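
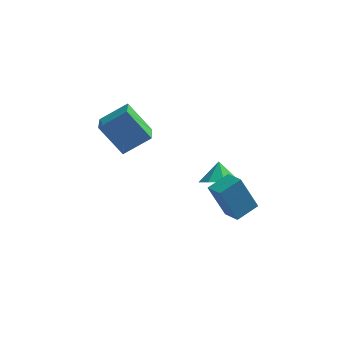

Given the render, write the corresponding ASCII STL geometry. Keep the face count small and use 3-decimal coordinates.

solid 
facet normal -0.551 0.776 -0.308
outer loop
vertex 2.348 -3.218 -0.576
vertex 3.326 -2.363 -0.172
vertex 3.235 -3.338 -2.465
endloop
endfacet
facet normal -0.718 -0.629 -0.297
outer loop
vertex 3.874 -4.237 -2.108
vertex 2.348 -3.218 -0.576
vertex 3.235 -3.338 -2.465
endloop
endfacet
facet normal -0.551 0.775 -0.308
outer loop
vertex 3.235 -3.338 -2.465
vertex 3.326 -2.363 -0.172
vertex 4.212 -2.483 -2.061
endloop
endfacet
facet normal 0.424 -0.057 -0.904
outer loop
vertex 4.212 -2.483 -2.061
vertex 3.874 -4.237 -2.108
vertex 3.235 -3.338 -2.465
endloop
endfacet
facet normal -0.424 0.058 0.904
outer loop
vertex 2.348 -3.218 -0.576
vertex 3.965 -3.262 0.185
vertex 3.326 -2.363 -0.172
endloop
endfacet
facet normal -0.718 -0.629 -0.297
outer loop
vertex 2.988 -4.117 -0.219
vertex 2.348 -3.218 -0.576
vertex 3.874 -4.237 -2.108
endloop
endfacet
facet normal -0.424 0.057 0.904
outer loop
vertex 2.988 -4.117 -0.219
vertex 3.965 -3.262 0.185
vertex 2.348 -3.218 -0.576
endloop
endfacet
facet normal 0.719 0.629 0.297
outer loop
vertex 3.326 -2.363 -0.172
vertex 3.965 -3.262 0.185
vertex 4.212 -2.483 -2.061
endloop
endfacet
facet normal 0.424 -0.057 -0.904
outer loop
vertex 4.852 -3.382 -1.704
vertex 3.874 -4.237 -2.108
vertex 4.212 -2.483 -2.061
endloop
endfacet
facet normal 0.718 0.629 0.297
outer loop
vertex 4.212 -2.483 -2.061
vertex 3.965 -3.262 0.185
vertex 4.852 -3.382 -1.704
endloop
endfacet
facet normal 0.551 -0.776 0.308
outer loop
vertex 4.852 -3.382 -1.704
vertex 2.988 -4.117 -0.219
vertex 3.874 -4.237 -2.108
endloop
endfacet
facet normal 0.551 -0.775 0.308
outer loop
vertex 3.965 -3.262 0.185
vertex 2.988 -4.117 -0.219
vertex 4.852 -3.382 -1.704
endloop
endfacet
facet normal -0.600 0.212 0.771
outer loop
vertex -2.114 2.025 0.987
vertex -2.217 3.581 0.479
vertex -3.565 1.598 -0.025
endloop
endfacet
facet normal 0.063 -0.949 0.309
outer loop
vertex -2.263 1.139 -1.699
vertex -2.114 2.025 0.987
vertex -3.565 1.598 -0.025
endloop
endfacet
facet normal -0.600 0.212 0.771
outer loop
vertex -3.565 1.598 -0.025
vertex -2.217 3.581 0.479
vertex -3.669 3.154 -0.533
endloop
endfacet
facet normal -0.797 -0.235 -0.556
outer loop
vertex -3.669 3.154 -0.533
vertex -2.263 1.139 -1.699
vertex -3.565 1.598 -0.025
endloop
endfacet
facet normal 0.797 0.234 0.556
outer loop
vertex -2.114 2.025 0.987
vertex -0.915 3.122 -1.195
vertex -2.217 3.581 0.479
endloop
endfacet
facet normal 0.063 -0.949 0.309
outer loop
vertex -0.811 1.566 -0.687
vertex -2.114 2.025 0.987
vertex -2.263 1.139 -1.699
endloop
endfacet
facet normal 0.797 0.235 0.556
outer loop
vertex -0.811 1.566 -0.687
vertex -0.915 3.122 -1.195
vertex -2.114 2.025 0.987
endloop
endfacet
facet normal -0.063 0.949 -0.309
outer loop
vertex -2.217 3.581 0.479
vertex -0.915 3.122 -1.195
vertex -3.669 3.154 -0.533
endloop
endfacet
facet normal -0.797 -0.234 -0.556
outer loop
vertex -2.366 2.695 -2.207
vertex -2.263 1.139 -1.699
vertex -3.669 3.154 -0.533
endloop
endfacet
facet normal -0.063 0.949 -0.309
outer loop
vertex -3.669 3.154 -0.533
vertex -0.915 3.122 -1.195
vertex -2.366 2.695 -2.207
endloop
endfacet
facet normal 0.600 -0.212 -0.771
outer loop
vertex -2.366 2.695 -2.207
vertex -0.811 1.566 -0.687
vertex -2.263 1.139 -1.699
endloop
endfacet
facet normal 0.600 -0.212 -0.771
outer loop
vertex -0.915 3.122 -1.195
vertex -0.811 1.566 -0.687
vertex -2.366 2.695 -2.207
endloop
endfacet
facet normal 0.061 -0.623 -0.780
outer loop
vertex 3.711 0.075 -2.72
vertex 2.769 0.465 -3.105
vertex 3.82 0.725 -3.231
endloop
endfacet
facet normal 0.737 0.337 0.586
outer loop
vertex 3.711 0.075 -2.72
vertex 3.82 0.725 -3.231
vertex 2.691 1.255 -2.115
endloop
endfacet
facet normal 0.061 -0.623 -0.780
outer loop
vertex 3.82 0.725 -3.231
vertex 2.769 0.465 -3.105
vertex 3.312 1.223 -3.668
endloop
endfacet
facet normal 0.582 0.784 0.217
outer loop
vertex 3.82 0.725 -3.231
vertex 3.312 1.223 -3.668
vertex 2.691 1.255 -2.115
endloop
endfacet
facet normal 0.062 -0.623 -0.779
outer loop
vertex 3.312 1.223 -3.668
vertex 2.769 0.465 -3.105
vertex 2.487 1.276 -3.776
endloop
endfacet
facet normal 0.063 0.998 0.005
outer loop
vertex 3.312 1.223 -3.668
vertex 2.487 1.276 -3.776
vertex 2.691 1.255 -2.115
endloop
endfacet
facet normal 0.061 -0.624 -0.779
outer loop
vertex 2.487 1.276 -3.776
vertex 2.769 0.465 -3.105
vertex 1.826 0.854 -3.49
endloop
endfacet
facet normal -0.514 0.855 0.074
outer loop
vertex 2.487 1.276 -3.776
vertex 1.826 0.854 -3.49
vertex 2.691 1.255 -2.115
endloop
endfacet
facet normal 0.061 -0.623 -0.780
outer loop
vertex 1.826 0.854 -3.49
vertex 2.769 0.465 -3.105
vertex 1.718 0.204 -2.979
endloop
endfacet
facet normal -0.813 0.437 0.384
outer loop
vertex 1.826 0.854 -3.49
vertex 1.718 0.204 -2.979
vertex 2.691 1.255 -2.115
endloop
endfacet
facet normal 0.061 -0.623 -0.780
outer loop
vertex 1.718 0.204 -2.979
vertex 2.769 0.465 -3.105
vertex 2.225 -0.294 -2.542
endloop
endfacet
facet normal -0.658 -0.010 0.753
outer loop
vertex 1.718 0.204 -2.979
vertex 2.225 -0.294 -2.542
vertex 2.691 1.255 -2.115
endloop
endfacet
facet normal 0.061 -0.623 -0.780
outer loop
vertex 2.225 -0.294 -2.542
vertex 2.769 0.465 -3.105
vertex 3.051 -0.347 -2.435
endloop
endfacet
facet normal -0.139 -0.224 0.965
outer loop
vertex 2.225 -0.294 -2.542
vertex 3.051 -0.347 -2.435
vertex 2.691 1.255 -2.115
endloop
endfacet
facet normal 0.061 -0.623 -0.780
outer loop
vertex 3.051 -0.347 -2.435
vertex 2.769 0.465 -3.105
vertex 3.711 0.075 -2.72
endloop
endfacet
facet normal 0.438 -0.080 0.895
outer loop
vertex 3.051 -0.347 -2.435
vertex 3.711 0.075 -2.72
vertex 2.691 1.255 -2.115
endloop
endfacet

endsolid


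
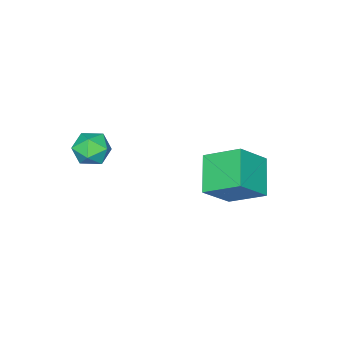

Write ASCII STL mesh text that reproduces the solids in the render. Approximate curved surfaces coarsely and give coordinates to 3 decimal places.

solid 
facet normal -0.658 -0.544 0.520
outer loop
vertex 0.911 0.744 1.384
vertex 0.426 2.167 2.259
vertex -0.278 1.06 0.211
endloop
endfacet
facet normal 0.279 -0.818 -0.503
outer loop
vertex 0.874 2.013 -0.699
vertex 0.911 0.744 1.384
vertex -0.278 1.06 0.211
endloop
endfacet
facet normal -0.658 -0.544 0.520
outer loop
vertex -0.278 1.06 0.211
vertex 0.426 2.167 2.259
vertex -0.763 2.484 1.086
endloop
endfacet
facet normal -0.699 0.186 -0.690
outer loop
vertex -0.763 2.484 1.086
vertex 0.874 2.013 -0.699
vertex -0.278 1.06 0.211
endloop
endfacet
facet normal 0.699 -0.186 0.690
outer loop
vertex 0.911 0.744 1.384
vertex 1.578 3.12 1.349
vertex 0.426 2.167 2.259
endloop
endfacet
facet normal 0.278 -0.818 -0.503
outer loop
vertex 2.063 1.696 0.474
vertex 0.911 0.744 1.384
vertex 0.874 2.013 -0.699
endloop
endfacet
facet normal 0.699 -0.186 0.690
outer loop
vertex 2.063 1.696 0.474
vertex 1.578 3.12 1.349
vertex 0.911 0.744 1.384
endloop
endfacet
facet normal -0.279 0.818 0.504
outer loop
vertex 0.426 2.167 2.259
vertex 1.578 3.12 1.349
vertex -0.763 2.484 1.086
endloop
endfacet
facet normal -0.699 0.186 -0.690
outer loop
vertex 0.389 3.436 0.176
vertex 0.874 2.013 -0.699
vertex -0.763 2.484 1.086
endloop
endfacet
facet normal -0.279 0.818 0.503
outer loop
vertex -0.763 2.484 1.086
vertex 1.578 3.12 1.349
vertex 0.389 3.436 0.176
endloop
endfacet
facet normal 0.658 0.544 -0.520
outer loop
vertex 0.389 3.436 0.176
vertex 2.063 1.696 0.474
vertex 0.874 2.013 -0.699
endloop
endfacet
facet normal 0.658 0.544 -0.521
outer loop
vertex 1.578 3.12 1.349
vertex 2.063 1.696 0.474
vertex 0.389 3.436 0.176
endloop
endfacet
facet normal -0.992 0.037 0.119
outer loop
vertex 3.299 -1.727 1.916
vertex 3.28 -2.562 2.017
vertex 3.379 -2.06 2.684
endloop
endfacet
facet normal -0.685 0.639 0.349
outer loop
vertex 3.299 -1.727 1.916
vertex 3.379 -2.06 2.684
vertex 3.865 -1.413 2.453
endloop
endfacet
facet normal -0.325 0.925 -0.198
outer loop
vertex 3.299 -1.727 1.916
vertex 3.865 -1.413 2.453
vertex 4.066 -1.516 1.643
endloop
endfacet
facet normal -0.409 0.499 -0.764
outer loop
vertex 3.299 -1.727 1.916
vertex 4.066 -1.516 1.643
vertex 3.705 -2.226 1.373
endloop
endfacet
facet normal -0.821 -0.050 -0.568
outer loop
vertex 3.299 -1.727 1.916
vertex 3.705 -2.226 1.373
vertex 3.28 -2.562 2.017
endloop
endfacet
facet normal -0.217 0.468 0.857
outer loop
vertex 3.865 -1.413 2.453
vertex 3.379 -2.06 2.684
vertex 4.195 -2.054 2.887
endloop
endfacet
facet normal -0.712 -0.506 0.487
outer loop
vertex 3.379 -2.06 2.684
vertex 3.28 -2.562 2.017
vertex 3.834 -2.764 2.617
endloop
endfacet
facet normal -0.436 -0.648 -0.625
outer loop
vertex 3.28 -2.562 2.017
vertex 3.705 -2.226 1.373
vertex 4.035 -2.867 1.807
endloop
endfacet
facet normal 0.233 0.240 -0.942
outer loop
vertex 3.705 -2.226 1.373
vertex 4.066 -1.516 1.643
vertex 4.521 -2.22 1.576
endloop
endfacet
facet normal 0.368 0.929 -0.027
outer loop
vertex 4.066 -1.516 1.643
vertex 3.865 -1.413 2.453
vertex 4.62 -1.718 2.243
endloop
endfacet
facet normal 0.409 -0.499 0.764
outer loop
vertex 4.601 -2.553 2.344
vertex 4.195 -2.054 2.887
vertex 3.834 -2.764 2.617
endloop
endfacet
facet normal 0.325 -0.925 0.198
outer loop
vertex 4.601 -2.553 2.344
vertex 3.834 -2.764 2.617
vertex 4.035 -2.867 1.807
endloop
endfacet
facet normal 0.685 -0.639 -0.349
outer loop
vertex 4.601 -2.553 2.344
vertex 4.035 -2.867 1.807
vertex 4.521 -2.22 1.576
endloop
endfacet
facet normal 0.992 -0.037 -0.119
outer loop
vertex 4.601 -2.553 2.344
vertex 4.521 -2.22 1.576
vertex 4.62 -1.718 2.243
endloop
endfacet
facet normal 0.821 0.050 0.568
outer loop
vertex 4.601 -2.553 2.344
vertex 4.62 -1.718 2.243
vertex 4.195 -2.054 2.887
endloop
endfacet
facet normal -0.233 -0.240 0.942
outer loop
vertex 3.834 -2.764 2.617
vertex 4.195 -2.054 2.887
vertex 3.379 -2.06 2.684
endloop
endfacet
facet normal -0.368 -0.929 0.027
outer loop
vertex 4.035 -2.867 1.807
vertex 3.834 -2.764 2.617
vertex 3.28 -2.562 2.017
endloop
endfacet
facet normal 0.217 -0.468 -0.857
outer loop
vertex 4.521 -2.22 1.576
vertex 4.035 -2.867 1.807
vertex 3.705 -2.226 1.373
endloop
endfacet
facet normal 0.712 0.506 -0.487
outer loop
vertex 4.62 -1.718 2.243
vertex 4.521 -2.22 1.576
vertex 4.066 -1.516 1.643
endloop
endfacet
facet normal 0.436 0.648 0.625
outer loop
vertex 4.195 -2.054 2.887
vertex 4.62 -1.718 2.243
vertex 3.865 -1.413 2.453
endloop
endfacet

endsolid


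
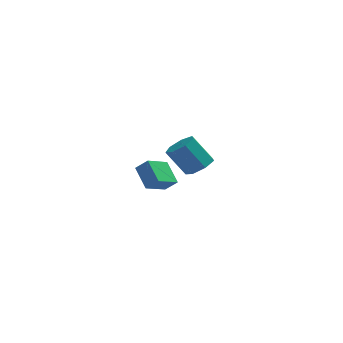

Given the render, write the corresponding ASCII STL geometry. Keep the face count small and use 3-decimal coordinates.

solid 
facet normal 0.576 -0.053 -0.816
outer loop
vertex 0.266 3.602 -0.125
vertex -0.424 3.735 -0.621
vertex 0.111 4.315 -0.281
endloop
endfacet
facet normal 0.790 0.290 0.540
outer loop
vertex 0.266 3.602 -0.125
vertex 0.111 4.315 -0.281
vertex -0.726 3.693 1.277
endloop
endfacet
facet normal 0.790 0.289 0.540
outer loop
vertex -0.726 3.693 1.277
vertex 0.111 4.315 -0.281
vertex -0.881 4.406 1.122
endloop
endfacet
facet normal -0.576 0.052 0.816
outer loop
vertex -0.726 3.693 1.277
vertex -0.881 4.406 1.122
vertex -1.416 3.825 0.781
endloop
endfacet
facet normal 0.576 -0.053 -0.816
outer loop
vertex 0.111 4.315 -0.281
vertex -0.424 3.735 -0.621
vertex -0.447 4.591 -0.693
endloop
endfacet
facet normal 0.331 0.928 0.174
outer loop
vertex 0.111 4.315 -0.281
vertex -0.447 4.591 -0.693
vertex -0.881 4.406 1.122
endloop
endfacet
facet normal 0.331 0.927 0.174
outer loop
vertex -0.881 4.406 1.122
vertex -0.447 4.591 -0.693
vertex -1.438 4.682 0.71
endloop
endfacet
facet normal -0.577 0.053 0.815
outer loop
vertex -0.881 4.406 1.122
vertex -1.438 4.682 0.71
vertex -1.416 3.825 0.781
endloop
endfacet
facet normal 0.577 -0.053 -0.815
outer loop
vertex -0.447 4.591 -0.693
vertex -0.424 3.735 -0.621
vertex -0.987 4.222 -1.051
endloop
endfacet
facet normal -0.378 0.867 -0.323
outer loop
vertex -0.447 4.591 -0.693
vertex -0.987 4.222 -1.051
vertex -1.438 4.682 0.71
endloop
endfacet
facet normal -0.378 0.868 -0.323
outer loop
vertex -1.438 4.682 0.71
vertex -0.987 4.222 -1.051
vertex -1.979 4.313 0.352
endloop
endfacet
facet normal -0.576 0.053 0.816
outer loop
vertex -1.438 4.682 0.71
vertex -1.979 4.313 0.352
vertex -1.416 3.825 0.781
endloop
endfacet
facet normal 0.577 -0.053 -0.815
outer loop
vertex -0.987 4.222 -1.051
vertex -0.424 3.735 -0.621
vertex -1.104 3.486 -1.086
endloop
endfacet
facet normal -0.802 0.155 -0.577
outer loop
vertex -0.987 4.222 -1.051
vertex -1.104 3.486 -1.086
vertex -1.979 4.313 0.352
endloop
endfacet
facet normal -0.802 0.155 -0.577
outer loop
vertex -1.979 4.313 0.352
vertex -1.104 3.486 -1.086
vertex -2.096 3.577 0.317
endloop
endfacet
facet normal -0.576 0.053 0.816
outer loop
vertex -1.979 4.313 0.352
vertex -2.096 3.577 0.317
vertex -1.416 3.825 0.781
endloop
endfacet
facet normal 0.577 -0.053 -0.815
outer loop
vertex -1.104 3.486 -1.086
vertex -0.424 3.735 -0.621
vertex -0.709 2.937 -0.771
endloop
endfacet
facet normal -0.622 -0.675 -0.396
outer loop
vertex -1.104 3.486 -1.086
vertex -0.709 2.937 -0.771
vertex -2.096 3.577 0.317
endloop
endfacet
facet normal -0.622 -0.676 -0.396
outer loop
vertex -2.096 3.577 0.317
vertex -0.709 2.937 -0.771
vertex -1.7 3.028 0.632
endloop
endfacet
facet normal -0.576 0.053 0.816
outer loop
vertex -2.096 3.577 0.317
vertex -1.7 3.028 0.632
vertex -1.416 3.825 0.781
endloop
endfacet
facet normal 0.577 -0.053 -0.815
outer loop
vertex -0.709 2.937 -0.771
vertex -0.424 3.735 -0.621
vertex -0.099 2.988 -0.343
endloop
endfacet
facet normal 0.025 -0.996 0.083
outer loop
vertex -0.709 2.937 -0.771
vertex -0.099 2.988 -0.343
vertex -1.7 3.028 0.632
endloop
endfacet
facet normal 0.025 -0.996 0.083
outer loop
vertex -1.7 3.028 0.632
vertex -0.099 2.988 -0.343
vertex -1.091 3.079 1.059
endloop
endfacet
facet normal -0.576 0.053 0.816
outer loop
vertex -1.7 3.028 0.632
vertex -1.091 3.079 1.059
vertex -1.416 3.825 0.781
endloop
endfacet
facet normal 0.576 -0.053 -0.816
outer loop
vertex -0.099 2.988 -0.343
vertex -0.424 3.735 -0.621
vertex 0.266 3.602 -0.125
endloop
endfacet
facet normal 0.655 -0.567 0.500
outer loop
vertex -0.099 2.988 -0.343
vertex 0.266 3.602 -0.125
vertex -1.091 3.079 1.059
endloop
endfacet
facet normal 0.655 -0.567 0.500
outer loop
vertex -1.091 3.079 1.059
vertex 0.266 3.602 -0.125
vertex -0.726 3.693 1.277
endloop
endfacet
facet normal -0.576 0.053 0.816
outer loop
vertex -1.091 3.079 1.059
vertex -0.726 3.693 1.277
vertex -1.416 3.825 0.781
endloop
endfacet
facet normal -0.429 0.658 0.619
outer loop
vertex -2.247 -2.311 2.558
vertex -1.483 -1.308 2.022
vertex -2.837 -2.164 1.993
endloop
endfacet
facet normal -0.557 -0.732 0.392
outer loop
vertex -2.257 -3.052 1.158
vertex -2.247 -2.311 2.558
vertex -2.837 -2.164 1.993
endloop
endfacet
facet normal -0.429 0.658 0.619
outer loop
vertex -2.837 -2.164 1.993
vertex -1.483 -1.308 2.022
vertex -2.073 -1.161 1.457
endloop
endfacet
facet normal -0.710 0.177 -0.681
outer loop
vertex -2.073 -1.161 1.457
vertex -2.257 -3.052 1.158
vertex -2.837 -2.164 1.993
endloop
endfacet
facet normal 0.710 -0.177 0.681
outer loop
vertex -2.247 -2.311 2.558
vertex -0.903 -2.196 1.187
vertex -1.483 -1.308 2.022
endloop
endfacet
facet normal -0.557 -0.732 0.392
outer loop
vertex -1.667 -3.199 1.723
vertex -2.247 -2.311 2.558
vertex -2.257 -3.052 1.158
endloop
endfacet
facet normal 0.710 -0.177 0.681
outer loop
vertex -1.667 -3.199 1.723
vertex -0.903 -2.196 1.187
vertex -2.247 -2.311 2.558
endloop
endfacet
facet normal 0.557 0.732 -0.392
outer loop
vertex -1.483 -1.308 2.022
vertex -0.903 -2.196 1.187
vertex -2.073 -1.161 1.457
endloop
endfacet
facet normal -0.710 0.177 -0.681
outer loop
vertex -1.493 -2.049 0.622
vertex -2.257 -3.052 1.158
vertex -2.073 -1.161 1.457
endloop
endfacet
facet normal 0.557 0.732 -0.392
outer loop
vertex -2.073 -1.161 1.457
vertex -0.903 -2.196 1.187
vertex -1.493 -2.049 0.622
endloop
endfacet
facet normal 0.429 -0.658 -0.619
outer loop
vertex -1.493 -2.049 0.622
vertex -1.667 -3.199 1.723
vertex -2.257 -3.052 1.158
endloop
endfacet
facet normal 0.429 -0.658 -0.619
outer loop
vertex -0.903 -2.196 1.187
vertex -1.667 -3.199 1.723
vertex -1.493 -2.049 0.622
endloop
endfacet

endsolid


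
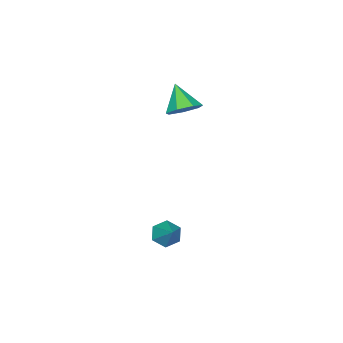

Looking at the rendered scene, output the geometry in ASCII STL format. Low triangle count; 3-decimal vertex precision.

solid 
facet normal -0.469 -0.593 -0.655
outer loop
vertex 3.155 3.468 -3.789
vertex 2.723 3.181 -3.22
vertex 2.484 3.801 -3.61
endloop
endfacet
facet normal 0.310 0.852 -0.421
outer loop
vertex 3.155 3.468 -3.789
vertex 2.484 3.801 -3.61
vertex 3.497 4.159 -2.14
endloop
endfacet
facet normal -0.468 -0.593 -0.655
outer loop
vertex 2.484 3.801 -3.61
vertex 2.723 3.181 -3.22
vertex 2.052 3.513 -3.041
endloop
endfacet
facet normal -0.457 0.884 0.100
outer loop
vertex 2.484 3.801 -3.61
vertex 2.052 3.513 -3.041
vertex 3.497 4.159 -2.14
endloop
endfacet
facet normal -0.468 -0.593 -0.655
outer loop
vertex 2.052 3.513 -3.041
vertex 2.723 3.181 -3.22
vertex 2.291 2.894 -2.651
endloop
endfacet
facet normal -0.591 0.254 0.766
outer loop
vertex 2.052 3.513 -3.041
vertex 2.291 2.894 -2.651
vertex 3.497 4.159 -2.14
endloop
endfacet
facet normal -0.470 -0.592 -0.655
outer loop
vertex 2.291 2.894 -2.651
vertex 2.723 3.181 -3.22
vertex 2.962 2.561 -2.831
endloop
endfacet
facet normal 0.042 -0.408 0.912
outer loop
vertex 2.291 2.894 -2.651
vertex 2.962 2.561 -2.831
vertex 3.497 4.159 -2.14
endloop
endfacet
facet normal -0.469 -0.592 -0.656
outer loop
vertex 2.962 2.561 -2.831
vertex 2.723 3.181 -3.22
vertex 3.394 2.849 -3.4
endloop
endfacet
facet normal 0.808 -0.440 0.391
outer loop
vertex 2.962 2.561 -2.831
vertex 3.394 2.849 -3.4
vertex 3.497 4.159 -2.14
endloop
endfacet
facet normal -0.469 -0.593 -0.655
outer loop
vertex 3.394 2.849 -3.4
vertex 2.723 3.181 -3.22
vertex 3.155 3.468 -3.789
endloop
endfacet
facet normal 0.942 0.191 -0.275
outer loop
vertex 3.394 2.849 -3.4
vertex 3.155 3.468 -3.789
vertex 3.497 4.159 -2.14
endloop
endfacet
facet normal 0.346 0.601 -0.720
outer loop
vertex 0.055 1.142 2.968
vertex -0.75 1.627 2.986
vertex 0.034 1.773 3.485
endloop
endfacet
facet normal 0.671 -0.456 0.584
outer loop
vertex 0.055 1.142 2.968
vertex 0.034 1.773 3.485
vertex -1.31 0.653 4.154
endloop
endfacet
facet normal 0.346 0.602 -0.720
outer loop
vertex 0.034 1.773 3.485
vertex -0.75 1.627 2.986
vertex -0.578 2.294 3.626
endloop
endfacet
facet normal 0.340 0.147 0.929
outer loop
vertex 0.034 1.773 3.485
vertex -0.578 2.294 3.626
vertex -1.31 0.653 4.154
endloop
endfacet
facet normal 0.347 0.601 -0.720
outer loop
vertex -0.578 2.294 3.626
vertex -0.75 1.627 2.986
vertex -1.319 2.313 3.285
endloop
endfacet
facet normal -0.368 0.430 0.824
outer loop
vertex -0.578 2.294 3.626
vertex -1.319 2.313 3.285
vertex -1.31 0.653 4.154
endloop
endfacet
facet normal 0.346 0.601 -0.721
outer loop
vertex -1.319 2.313 3.285
vertex -0.75 1.627 2.986
vertex -1.631 1.815 2.72
endloop
endfacet
facet normal -0.919 0.178 0.350
outer loop
vertex -1.319 2.313 3.285
vertex -1.631 1.815 2.72
vertex -1.31 0.653 4.154
endloop
endfacet
facet normal 0.346 0.601 -0.721
outer loop
vertex -1.631 1.815 2.72
vertex -0.75 1.627 2.986
vertex -1.28 1.175 2.355
endloop
endfacet
facet normal -0.899 -0.416 -0.136
outer loop
vertex -1.631 1.815 2.72
vertex -1.28 1.175 2.355
vertex -1.31 0.653 4.154
endloop
endfacet
facet normal 0.346 0.601 -0.721
outer loop
vertex -1.28 1.175 2.355
vertex -0.75 1.627 2.986
vertex -0.529 0.876 2.466
endloop
endfacet
facet normal -0.322 -0.908 -0.269
outer loop
vertex -1.28 1.175 2.355
vertex -0.529 0.876 2.466
vertex -1.31 0.653 4.154
endloop
endfacet
facet normal 0.346 0.601 -0.721
outer loop
vertex -0.529 0.876 2.466
vertex -0.75 1.627 2.986
vertex 0.055 1.142 2.968
endloop
endfacet
facet normal 0.377 -0.925 0.052
outer loop
vertex -0.529 0.876 2.466
vertex 0.055 1.142 2.968
vertex -1.31 0.653 4.154
endloop
endfacet

endsolid


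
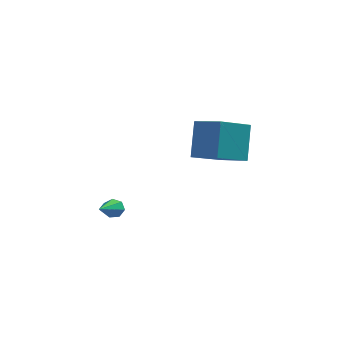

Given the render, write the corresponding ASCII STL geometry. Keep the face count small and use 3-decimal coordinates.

solid 
facet normal 0.076 0.931 -0.357
outer loop
vertex -1.798 -1.717 -0.614
vertex -2.144 -1.84 -1.009
vertex -2.251 -1.643 -0.518
endloop
endfacet
facet normal 0.217 0.065 0.974
outer loop
vertex -1.798 -1.717 -0.614
vertex -2.251 -1.643 -0.518
vertex -2.276 -3.46 -0.391
endloop
endfacet
facet normal 0.075 0.931 -0.357
outer loop
vertex -2.251 -1.643 -0.518
vertex -2.144 -1.84 -1.009
vertex -2.623 -1.718 -0.792
endloop
endfacet
facet normal -0.600 0.064 0.797
outer loop
vertex -2.251 -1.643 -0.518
vertex -2.623 -1.718 -0.792
vertex -2.276 -3.46 -0.391
endloop
endfacet
facet normal 0.076 0.932 -0.355
outer loop
vertex -2.623 -1.718 -0.792
vertex -2.144 -1.84 -1.009
vertex -2.635 -1.884 -1.23
endloop
endfacet
facet normal -0.980 -0.174 0.093
outer loop
vertex -2.623 -1.718 -0.792
vertex -2.635 -1.884 -1.23
vertex -2.276 -3.46 -0.391
endloop
endfacet
facet normal 0.076 0.932 -0.355
outer loop
vertex -2.635 -1.884 -1.23
vertex -2.144 -1.84 -1.009
vertex -2.278 -2.017 -1.502
endloop
endfacet
facet normal -0.639 -0.470 -0.609
outer loop
vertex -2.635 -1.884 -1.23
vertex -2.278 -2.017 -1.502
vertex -2.276 -3.46 -0.391
endloop
endfacet
facet normal 0.075 0.932 -0.355
outer loop
vertex -2.278 -2.017 -1.502
vertex -2.144 -1.84 -1.009
vertex -1.819 -2.016 -1.403
endloop
endfacet
facet normal 0.170 -0.601 -0.781
outer loop
vertex -2.278 -2.017 -1.502
vertex -1.819 -2.016 -1.403
vertex -2.276 -3.46 -0.391
endloop
endfacet
facet normal 0.075 0.932 -0.354
outer loop
vertex -1.819 -2.016 -1.403
vertex -2.144 -1.84 -1.009
vertex -1.606 -1.883 -1.008
endloop
endfacet
facet normal 0.834 -0.468 -0.292
outer loop
vertex -1.819 -2.016 -1.403
vertex -1.606 -1.883 -1.008
vertex -2.276 -3.46 -0.391
endloop
endfacet
facet normal 0.075 0.932 -0.356
outer loop
vertex -1.606 -1.883 -1.008
vertex -2.144 -1.84 -1.009
vertex -1.798 -1.717 -0.614
endloop
endfacet
facet normal 0.855 -0.172 0.489
outer loop
vertex -1.606 -1.883 -1.008
vertex -1.798 -1.717 -0.614
vertex -2.276 -3.46 -0.391
endloop
endfacet
facet normal -0.867 0.440 -0.235
outer loop
vertex 0.359 2.423 3.038
vertex 1.354 4.016 2.354
vertex 0.436 1.55 1.119
endloop
endfacet
facet normal -0.497 -0.797 0.343
outer loop
vertex 1.866 0.824 1.506
vertex 0.359 2.423 3.038
vertex 0.436 1.55 1.119
endloop
endfacet
facet normal -0.867 0.440 -0.235
outer loop
vertex 0.436 1.55 1.119
vertex 1.354 4.016 2.354
vertex 1.431 3.144 0.434
endloop
endfacet
facet normal 0.036 -0.414 -0.910
outer loop
vertex 1.431 3.144 0.434
vertex 1.866 0.824 1.506
vertex 0.436 1.55 1.119
endloop
endfacet
facet normal -0.036 0.413 0.910
outer loop
vertex 0.359 2.423 3.038
vertex 2.784 3.29 2.741
vertex 1.354 4.016 2.354
endloop
endfacet
facet normal -0.498 -0.797 0.342
outer loop
vertex 1.789 1.696 3.426
vertex 0.359 2.423 3.038
vertex 1.866 0.824 1.506
endloop
endfacet
facet normal -0.036 0.414 0.910
outer loop
vertex 1.789 1.696 3.426
vertex 2.784 3.29 2.741
vertex 0.359 2.423 3.038
endloop
endfacet
facet normal 0.497 0.797 -0.342
outer loop
vertex 1.354 4.016 2.354
vertex 2.784 3.29 2.741
vertex 1.431 3.144 0.434
endloop
endfacet
facet normal 0.037 -0.414 -0.910
outer loop
vertex 2.861 2.417 0.822
vertex 1.866 0.824 1.506
vertex 1.431 3.144 0.434
endloop
endfacet
facet normal 0.498 0.797 -0.342
outer loop
vertex 1.431 3.144 0.434
vertex 2.784 3.29 2.741
vertex 2.861 2.417 0.822
endloop
endfacet
facet normal 0.867 -0.440 0.235
outer loop
vertex 2.861 2.417 0.822
vertex 1.789 1.696 3.426
vertex 1.866 0.824 1.506
endloop
endfacet
facet normal 0.867 -0.440 0.235
outer loop
vertex 2.784 3.29 2.741
vertex 1.789 1.696 3.426
vertex 2.861 2.417 0.822
endloop
endfacet

endsolid


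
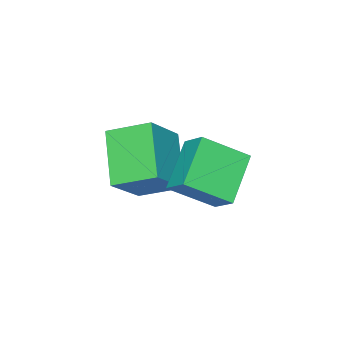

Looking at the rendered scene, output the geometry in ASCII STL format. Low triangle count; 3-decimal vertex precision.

solid 
facet normal -0.756 -0.238 0.610
outer loop
vertex -1.965 1.028 1.548
vertex -1.734 1.842 2.152
vertex -3.005 1.999 0.637
endloop
endfacet
facet normal -0.223 -0.783 -0.581
outer loop
vertex -1.606 2.438 -0.492
vertex -1.965 1.028 1.548
vertex -3.005 1.999 0.637
endloop
endfacet
facet normal -0.756 -0.237 0.610
outer loop
vertex -3.005 1.999 0.637
vertex -1.734 1.842 2.152
vertex -2.774 2.813 1.24
endloop
endfacet
facet normal -0.616 0.574 -0.540
outer loop
vertex -2.774 2.813 1.24
vertex -1.606 2.438 -0.492
vertex -3.005 1.999 0.637
endloop
endfacet
facet normal 0.616 -0.575 0.539
outer loop
vertex -1.965 1.028 1.548
vertex -0.335 2.281 1.023
vertex -1.734 1.842 2.152
endloop
endfacet
facet normal -0.222 -0.783 -0.581
outer loop
vertex -0.566 1.467 0.42
vertex -1.965 1.028 1.548
vertex -1.606 2.438 -0.492
endloop
endfacet
facet normal 0.615 -0.574 0.540
outer loop
vertex -0.566 1.467 0.42
vertex -0.335 2.281 1.023
vertex -1.965 1.028 1.548
endloop
endfacet
facet normal 0.223 0.783 0.580
outer loop
vertex -1.734 1.842 2.152
vertex -0.335 2.281 1.023
vertex -2.774 2.813 1.24
endloop
endfacet
facet normal -0.615 0.575 -0.539
outer loop
vertex -1.375 3.252 0.112
vertex -1.606 2.438 -0.492
vertex -2.774 2.813 1.24
endloop
endfacet
facet normal 0.222 0.783 0.581
outer loop
vertex -2.774 2.813 1.24
vertex -0.335 2.281 1.023
vertex -1.375 3.252 0.112
endloop
endfacet
facet normal 0.756 0.238 -0.609
outer loop
vertex -1.375 3.252 0.112
vertex -0.566 1.467 0.42
vertex -1.606 2.438 -0.492
endloop
endfacet
facet normal 0.756 0.237 -0.610
outer loop
vertex -0.335 2.281 1.023
vertex -0.566 1.467 0.42
vertex -1.375 3.252 0.112
endloop
endfacet
facet normal -0.520 -0.538 0.664
outer loop
vertex -1.394 -1.525 1.303
vertex -1.987 -0.247 1.874
vertex -2.785 -1.642 0.12
endloop
endfacet
facet normal 0.390 -0.841 -0.375
outer loop
vertex -1.693 -0.513 -1.274
vertex -1.394 -1.525 1.303
vertex -2.785 -1.642 0.12
endloop
endfacet
facet normal -0.520 -0.538 0.664
outer loop
vertex -2.785 -1.642 0.12
vertex -1.987 -0.247 1.874
vertex -3.378 -0.364 0.691
endloop
endfacet
facet normal -0.760 -0.064 -0.647
outer loop
vertex -3.378 -0.364 0.691
vertex -1.693 -0.513 -1.274
vertex -2.785 -1.642 0.12
endloop
endfacet
facet normal 0.760 0.064 0.647
outer loop
vertex -1.394 -1.525 1.303
vertex -0.895 0.882 0.48
vertex -1.987 -0.247 1.874
endloop
endfacet
facet normal 0.390 -0.841 -0.375
outer loop
vertex -0.302 -0.396 -0.091
vertex -1.394 -1.525 1.303
vertex -1.693 -0.513 -1.274
endloop
endfacet
facet normal 0.760 0.064 0.647
outer loop
vertex -0.302 -0.396 -0.091
vertex -0.895 0.882 0.48
vertex -1.394 -1.525 1.303
endloop
endfacet
facet normal -0.390 0.841 0.375
outer loop
vertex -1.987 -0.247 1.874
vertex -0.895 0.882 0.48
vertex -3.378 -0.364 0.691
endloop
endfacet
facet normal -0.760 -0.064 -0.647
outer loop
vertex -2.286 0.765 -0.703
vertex -1.693 -0.513 -1.274
vertex -3.378 -0.364 0.691
endloop
endfacet
facet normal -0.390 0.841 0.375
outer loop
vertex -3.378 -0.364 0.691
vertex -0.895 0.882 0.48
vertex -2.286 0.765 -0.703
endloop
endfacet
facet normal 0.520 0.538 -0.664
outer loop
vertex -2.286 0.765 -0.703
vertex -0.302 -0.396 -0.091
vertex -1.693 -0.513 -1.274
endloop
endfacet
facet normal 0.520 0.538 -0.664
outer loop
vertex -0.895 0.882 0.48
vertex -0.302 -0.396 -0.091
vertex -2.286 0.765 -0.703
endloop
endfacet

endsolid


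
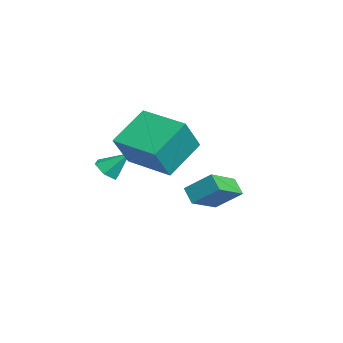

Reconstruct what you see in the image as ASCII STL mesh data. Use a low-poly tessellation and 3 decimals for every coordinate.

solid 
facet normal -0.188 -0.678 -0.710
outer loop
vertex 0.179 -0.705 0.267
vertex -0.225 -0.987 0.643
vertex -0.417 -0.536 0.263
endloop
endfacet
facet normal 0.257 0.897 -0.360
outer loop
vertex 0.179 -0.705 0.267
vertex -0.417 -0.536 0.263
vertex 0.005 -0.153 1.517
endloop
endfacet
facet normal -0.187 -0.678 -0.710
outer loop
vertex -0.417 -0.536 0.263
vertex -0.225 -0.987 0.643
vertex -0.822 -0.818 0.639
endloop
endfacet
facet normal -0.598 0.801 -0.043
outer loop
vertex -0.417 -0.536 0.263
vertex -0.822 -0.818 0.639
vertex 0.005 -0.153 1.517
endloop
endfacet
facet normal -0.187 -0.678 -0.710
outer loop
vertex -0.822 -0.818 0.639
vertex -0.225 -0.987 0.643
vertex -0.63 -1.269 1.019
endloop
endfacet
facet normal -0.779 0.175 0.602
outer loop
vertex -0.822 -0.818 0.639
vertex -0.63 -1.269 1.019
vertex 0.005 -0.153 1.517
endloop
endfacet
facet normal -0.188 -0.678 -0.711
outer loop
vertex -0.63 -1.269 1.019
vertex -0.225 -0.987 0.643
vertex -0.034 -1.438 1.023
endloop
endfacet
facet normal -0.107 -0.354 0.929
outer loop
vertex -0.63 -1.269 1.019
vertex -0.034 -1.438 1.023
vertex 0.005 -0.153 1.517
endloop
endfacet
facet normal -0.188 -0.678 -0.711
outer loop
vertex -0.034 -1.438 1.023
vertex -0.225 -0.987 0.643
vertex 0.371 -1.156 0.647
endloop
endfacet
facet normal 0.748 -0.258 0.612
outer loop
vertex -0.034 -1.438 1.023
vertex 0.371 -1.156 0.647
vertex 0.005 -0.153 1.517
endloop
endfacet
facet normal -0.188 -0.678 -0.710
outer loop
vertex 0.371 -1.156 0.647
vertex -0.225 -0.987 0.643
vertex 0.179 -0.705 0.267
endloop
endfacet
facet normal 0.929 0.368 -0.033
outer loop
vertex 0.371 -1.156 0.647
vertex 0.179 -0.705 0.267
vertex 0.005 -0.153 1.517
endloop
endfacet
facet normal -0.735 -0.666 0.125
outer loop
vertex 2.069 0.094 4.282
vertex 1.279 0.724 2.99
vertex 2.947 -1.083 3.173
endloop
endfacet
facet normal 0.481 -0.384 0.788
outer loop
vertex 4.381 0.216 2.93
vertex 2.069 0.094 4.282
vertex 2.947 -1.083 3.173
endloop
endfacet
facet normal -0.735 -0.666 0.125
outer loop
vertex 2.947 -1.083 3.173
vertex 1.279 0.724 2.99
vertex 2.157 -0.453 1.881
endloop
endfacet
facet normal 0.477 -0.639 -0.603
outer loop
vertex 2.157 -0.453 1.881
vertex 4.381 0.216 2.93
vertex 2.947 -1.083 3.173
endloop
endfacet
facet normal -0.477 0.639 0.603
outer loop
vertex 2.069 0.094 4.282
vertex 2.713 2.023 2.747
vertex 1.279 0.724 2.99
endloop
endfacet
facet normal 0.481 -0.384 0.788
outer loop
vertex 3.503 1.393 4.039
vertex 2.069 0.094 4.282
vertex 4.381 0.216 2.93
endloop
endfacet
facet normal -0.477 0.639 0.603
outer loop
vertex 3.503 1.393 4.039
vertex 2.713 2.023 2.747
vertex 2.069 0.094 4.282
endloop
endfacet
facet normal -0.481 0.384 -0.788
outer loop
vertex 1.279 0.724 2.99
vertex 2.713 2.023 2.747
vertex 2.157 -0.453 1.881
endloop
endfacet
facet normal 0.477 -0.639 -0.603
outer loop
vertex 3.591 0.846 1.638
vertex 4.381 0.216 2.93
vertex 2.157 -0.453 1.881
endloop
endfacet
facet normal -0.481 0.384 -0.788
outer loop
vertex 2.157 -0.453 1.881
vertex 2.713 2.023 2.747
vertex 3.591 0.846 1.638
endloop
endfacet
facet normal 0.735 0.666 -0.125
outer loop
vertex 3.591 0.846 1.638
vertex 3.503 1.393 4.039
vertex 4.381 0.216 2.93
endloop
endfacet
facet normal 0.735 0.666 -0.125
outer loop
vertex 2.713 2.023 2.747
vertex 3.503 1.393 4.039
vertex 3.591 0.846 1.638
endloop
endfacet
facet normal -0.636 0.655 -0.408
outer loop
vertex -1.44 2.968 -1.183
vertex -0.987 3.922 -0.358
vertex -0.864 3.179 -1.743
endloop
endfacet
facet normal -0.338 -0.712 -0.616
outer loop
vertex 0.167 2.118 -1.082
vertex -1.44 2.968 -1.183
vertex -0.864 3.179 -1.743
endloop
endfacet
facet normal -0.636 0.655 -0.408
outer loop
vertex -0.864 3.179 -1.743
vertex -0.987 3.922 -0.358
vertex -0.411 4.133 -0.918
endloop
endfacet
facet normal 0.693 0.254 -0.674
outer loop
vertex -0.411 4.133 -0.918
vertex 0.167 2.118 -1.082
vertex -0.864 3.179 -1.743
endloop
endfacet
facet normal -0.693 -0.254 0.674
outer loop
vertex -1.44 2.968 -1.183
vertex 0.044 2.861 0.303
vertex -0.987 3.922 -0.358
endloop
endfacet
facet normal -0.338 -0.712 -0.616
outer loop
vertex -0.409 1.907 -0.522
vertex -1.44 2.968 -1.183
vertex 0.167 2.118 -1.082
endloop
endfacet
facet normal -0.693 -0.254 0.674
outer loop
vertex -0.409 1.907 -0.522
vertex 0.044 2.861 0.303
vertex -1.44 2.968 -1.183
endloop
endfacet
facet normal 0.338 0.712 0.616
outer loop
vertex -0.987 3.922 -0.358
vertex 0.044 2.861 0.303
vertex -0.411 4.133 -0.918
endloop
endfacet
facet normal 0.693 0.254 -0.674
outer loop
vertex 0.62 3.072 -0.257
vertex 0.167 2.118 -1.082
vertex -0.411 4.133 -0.918
endloop
endfacet
facet normal 0.338 0.712 0.616
outer loop
vertex -0.411 4.133 -0.918
vertex 0.044 2.861 0.303
vertex 0.62 3.072 -0.257
endloop
endfacet
facet normal 0.636 -0.655 0.408
outer loop
vertex 0.62 3.072 -0.257
vertex -0.409 1.907 -0.522
vertex 0.167 2.118 -1.082
endloop
endfacet
facet normal 0.636 -0.655 0.408
outer loop
vertex 0.044 2.861 0.303
vertex -0.409 1.907 -0.522
vertex 0.62 3.072 -0.257
endloop
endfacet

endsolid


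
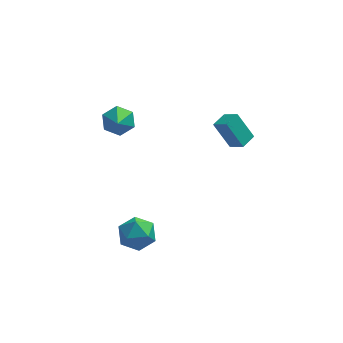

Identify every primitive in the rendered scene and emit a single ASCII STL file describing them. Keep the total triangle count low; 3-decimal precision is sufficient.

solid 
facet normal -0.578 -0.810 -0.104
outer loop
vertex 2.738 0.194 3.115
vertex 2.106 0.714 2.577
vertex 3.563 -0.219 1.747
endloop
endfacet
facet normal 0.645 -0.531 0.549
outer loop
vertex 4.094 0.526 1.843
vertex 2.738 0.194 3.115
vertex 3.563 -0.219 1.747
endloop
endfacet
facet normal -0.577 -0.810 -0.103
outer loop
vertex 3.563 -0.219 1.747
vertex 2.106 0.714 2.577
vertex 2.93 0.301 1.209
endloop
endfacet
facet normal 0.500 -0.249 -0.829
outer loop
vertex 2.93 0.301 1.209
vertex 4.094 0.526 1.843
vertex 3.563 -0.219 1.747
endloop
endfacet
facet normal -0.500 0.250 0.829
outer loop
vertex 2.738 0.194 3.115
vertex 2.637 1.459 2.673
vertex 2.106 0.714 2.577
endloop
endfacet
facet normal 0.645 -0.531 0.549
outer loop
vertex 3.27 0.939 3.211
vertex 2.738 0.194 3.115
vertex 4.094 0.526 1.843
endloop
endfacet
facet normal -0.500 0.250 0.829
outer loop
vertex 3.27 0.939 3.211
vertex 2.637 1.459 2.673
vertex 2.738 0.194 3.115
endloop
endfacet
facet normal -0.646 0.531 -0.549
outer loop
vertex 2.106 0.714 2.577
vertex 2.637 1.459 2.673
vertex 2.93 0.301 1.209
endloop
endfacet
facet normal 0.500 -0.250 -0.829
outer loop
vertex 3.462 1.046 1.305
vertex 4.094 0.526 1.843
vertex 2.93 0.301 1.209
endloop
endfacet
facet normal -0.645 0.531 -0.549
outer loop
vertex 2.93 0.301 1.209
vertex 2.637 1.459 2.673
vertex 3.462 1.046 1.305
endloop
endfacet
facet normal 0.578 0.810 0.104
outer loop
vertex 3.462 1.046 1.305
vertex 3.27 0.939 3.211
vertex 4.094 0.526 1.843
endloop
endfacet
facet normal 0.577 0.810 0.104
outer loop
vertex 2.637 1.459 2.673
vertex 3.27 0.939 3.211
vertex 3.462 1.046 1.305
endloop
endfacet
facet normal -0.008 0.797 -0.604
outer loop
vertex -1.919 3.567 0.722
vertex -2.636 3.244 0.305
vertex -2.734 3.778 1.011
endloop
endfacet
facet normal 0.352 0.085 0.932
outer loop
vertex -1.919 3.567 0.722
vertex -2.734 3.778 1.011
vertex -2.624 2.176 1.115
endloop
endfacet
facet normal -0.009 0.797 -0.604
outer loop
vertex -2.734 3.778 1.011
vertex -2.636 3.244 0.305
vertex -3.451 3.454 0.594
endloop
endfacet
facet normal -0.510 0.021 0.860
outer loop
vertex -2.734 3.778 1.011
vertex -3.451 3.454 0.594
vertex -2.624 2.176 1.115
endloop
endfacet
facet normal -0.009 0.796 -0.605
outer loop
vertex -3.451 3.454 0.594
vertex -2.636 3.244 0.305
vertex -3.353 2.92 -0.111
endloop
endfacet
facet normal -0.857 -0.461 0.230
outer loop
vertex -3.451 3.454 0.594
vertex -3.353 2.92 -0.111
vertex -2.624 2.176 1.115
endloop
endfacet
facet normal -0.009 0.796 -0.605
outer loop
vertex -3.353 2.92 -0.111
vertex -2.636 3.244 0.305
vertex -2.538 2.71 -0.4
endloop
endfacet
facet normal -0.343 -0.879 -0.329
outer loop
vertex -3.353 2.92 -0.111
vertex -2.538 2.71 -0.4
vertex -2.624 2.176 1.115
endloop
endfacet
facet normal -0.009 0.796 -0.605
outer loop
vertex -2.538 2.71 -0.4
vertex -2.636 3.244 0.305
vertex -1.821 3.034 0.016
endloop
endfacet
facet normal 0.518 -0.815 -0.258
outer loop
vertex -2.538 2.71 -0.4
vertex -1.821 3.034 0.016
vertex -2.624 2.176 1.115
endloop
endfacet
facet normal -0.008 0.798 -0.603
outer loop
vertex -1.821 3.034 0.016
vertex -2.636 3.244 0.305
vertex -1.919 3.567 0.722
endloop
endfacet
facet normal 0.866 -0.334 0.372
outer loop
vertex -1.821 3.034 0.016
vertex -1.919 3.567 0.722
vertex -2.624 2.176 1.115
endloop
endfacet
facet normal -0.674 0.727 0.131
outer loop
vertex -2.054 -2.874 -2.447
vertex -2.374 -3.327 -1.579
vertex -1.616 -2.63 -1.548
endloop
endfacet
facet normal -0.100 0.971 -0.215
outer loop
vertex -2.054 -2.874 -2.447
vertex -1.616 -2.63 -1.548
vertex -1.033 -2.756 -2.388
endloop
endfacet
facet normal -0.021 0.586 -0.810
outer loop
vertex -2.054 -2.874 -2.447
vertex -1.033 -2.756 -2.388
vertex -1.43 -3.531 -2.938
endloop
endfacet
facet normal -0.546 0.103 -0.832
outer loop
vertex -2.054 -2.874 -2.447
vertex -1.43 -3.531 -2.938
vertex -2.259 -3.884 -2.438
endloop
endfacet
facet normal -0.949 0.190 -0.251
outer loop
vertex -2.054 -2.874 -2.447
vertex -2.259 -3.884 -2.438
vertex -2.374 -3.327 -1.579
endloop
endfacet
facet normal 0.471 0.859 0.198
outer loop
vertex -1.033 -2.756 -2.388
vertex -1.616 -2.63 -1.548
vertex -0.721 -3.136 -1.482
endloop
endfacet
facet normal -0.458 0.464 0.758
outer loop
vertex -1.616 -2.63 -1.548
vertex -2.374 -3.327 -1.579
vertex -1.55 -3.489 -0.982
endloop
endfacet
facet normal -0.903 -0.405 0.141
outer loop
vertex -2.374 -3.327 -1.579
vertex -2.259 -3.884 -2.438
vertex -1.947 -4.264 -1.532
endloop
endfacet
facet normal -0.250 -0.546 -0.800
outer loop
vertex -2.259 -3.884 -2.438
vertex -1.43 -3.531 -2.938
vertex -1.364 -4.39 -2.372
endloop
endfacet
facet normal 0.600 0.235 -0.765
outer loop
vertex -1.43 -3.531 -2.938
vertex -1.033 -2.756 -2.388
vertex -0.606 -3.693 -2.341
endloop
endfacet
facet normal 0.546 -0.103 0.832
outer loop
vertex -0.926 -4.146 -1.473
vertex -0.721 -3.136 -1.482
vertex -1.55 -3.489 -0.982
endloop
endfacet
facet normal 0.021 -0.586 0.810
outer loop
vertex -0.926 -4.146 -1.473
vertex -1.55 -3.489 -0.982
vertex -1.947 -4.264 -1.532
endloop
endfacet
facet normal 0.100 -0.971 0.215
outer loop
vertex -0.926 -4.146 -1.473
vertex -1.947 -4.264 -1.532
vertex -1.364 -4.39 -2.372
endloop
endfacet
facet normal 0.674 -0.727 -0.131
outer loop
vertex -0.926 -4.146 -1.473
vertex -1.364 -4.39 -2.372
vertex -0.606 -3.693 -2.341
endloop
endfacet
facet normal 0.949 -0.190 0.251
outer loop
vertex -0.926 -4.146 -1.473
vertex -0.606 -3.693 -2.341
vertex -0.721 -3.136 -1.482
endloop
endfacet
facet normal 0.250 0.546 0.800
outer loop
vertex -1.55 -3.489 -0.982
vertex -0.721 -3.136 -1.482
vertex -1.616 -2.63 -1.548
endloop
endfacet
facet normal -0.600 -0.235 0.765
outer loop
vertex -1.947 -4.264 -1.532
vertex -1.55 -3.489 -0.982
vertex -2.374 -3.327 -1.579
endloop
endfacet
facet normal -0.471 -0.859 -0.198
outer loop
vertex -1.364 -4.39 -2.372
vertex -1.947 -4.264 -1.532
vertex -2.259 -3.884 -2.438
endloop
endfacet
facet normal 0.458 -0.464 -0.758
outer loop
vertex -0.606 -3.693 -2.341
vertex -1.364 -4.39 -2.372
vertex -1.43 -3.531 -2.938
endloop
endfacet
facet normal 0.903 0.405 -0.141
outer loop
vertex -0.721 -3.136 -1.482
vertex -0.606 -3.693 -2.341
vertex -1.033 -2.756 -2.388
endloop
endfacet

endsolid


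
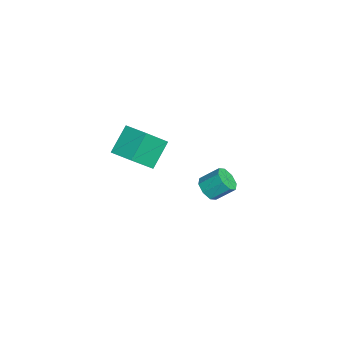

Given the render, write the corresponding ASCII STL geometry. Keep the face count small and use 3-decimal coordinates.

solid 
facet normal -0.738 -0.661 -0.138
outer loop
vertex -0.58 -5.185 3.231
vertex -1.386 -4.484 4.181
vertex -1.201 -4.236 2.005
endloop
endfacet
facet normal 0.563 -0.491 -0.665
outer loop
vertex -0.374 -3.496 2.159
vertex -0.58 -5.185 3.231
vertex -1.201 -4.236 2.005
endloop
endfacet
facet normal -0.738 -0.660 -0.138
outer loop
vertex -1.201 -4.236 2.005
vertex -1.386 -4.484 4.181
vertex -2.006 -3.535 2.955
endloop
endfacet
facet normal -0.372 0.568 -0.734
outer loop
vertex -2.006 -3.535 2.955
vertex -0.374 -3.496 2.159
vertex -1.201 -4.236 2.005
endloop
endfacet
facet normal 0.372 -0.568 0.734
outer loop
vertex -0.58 -5.185 3.231
vertex -0.559 -3.744 4.335
vertex -1.386 -4.484 4.181
endloop
endfacet
facet normal 0.563 -0.491 -0.665
outer loop
vertex 0.246 -4.445 3.385
vertex -0.58 -5.185 3.231
vertex -0.374 -3.496 2.159
endloop
endfacet
facet normal 0.372 -0.568 0.734
outer loop
vertex 0.246 -4.445 3.385
vertex -0.559 -3.744 4.335
vertex -0.58 -5.185 3.231
endloop
endfacet
facet normal -0.563 0.491 0.665
outer loop
vertex -1.386 -4.484 4.181
vertex -0.559 -3.744 4.335
vertex -2.006 -3.535 2.955
endloop
endfacet
facet normal -0.372 0.568 -0.734
outer loop
vertex -1.18 -2.795 3.109
vertex -0.374 -3.496 2.159
vertex -2.006 -3.535 2.955
endloop
endfacet
facet normal -0.563 0.490 0.665
outer loop
vertex -2.006 -3.535 2.955
vertex -0.559 -3.744 4.335
vertex -1.18 -2.795 3.109
endloop
endfacet
facet normal 0.738 0.661 0.138
outer loop
vertex -1.18 -2.795 3.109
vertex 0.246 -4.445 3.385
vertex -0.374 -3.496 2.159
endloop
endfacet
facet normal 0.738 0.661 0.138
outer loop
vertex -0.559 -3.744 4.335
vertex 0.246 -4.445 3.385
vertex -1.18 -2.795 3.109
endloop
endfacet
facet normal -0.086 -0.762 -0.642
outer loop
vertex -2.643 -1.126 -1.897
vertex -3.167 -0.845 -2.16
vertex -2.527 -0.822 -2.273
endloop
endfacet
facet normal 0.969 -0.215 0.125
outer loop
vertex -2.643 -1.126 -1.897
vertex -2.527 -0.822 -2.273
vertex -2.549 -0.296 -1.197
endloop
endfacet
facet normal 0.969 -0.215 0.125
outer loop
vertex -2.549 -0.296 -1.197
vertex -2.527 -0.822 -2.273
vertex -2.433 0.008 -1.573
endloop
endfacet
facet normal 0.086 0.762 0.642
outer loop
vertex -2.549 -0.296 -1.197
vertex -2.433 0.008 -1.573
vertex -3.073 -0.015 -1.46
endloop
endfacet
facet normal -0.086 -0.762 -0.641
outer loop
vertex -2.527 -0.822 -2.273
vertex -3.167 -0.845 -2.16
vertex -2.786 -0.532 -2.583
endloop
endfacet
facet normal 0.849 0.281 -0.447
outer loop
vertex -2.527 -0.822 -2.273
vertex -2.786 -0.532 -2.583
vertex -2.433 0.008 -1.573
endloop
endfacet
facet normal 0.850 0.280 -0.447
outer loop
vertex -2.433 0.008 -1.573
vertex -2.786 -0.532 -2.583
vertex -2.692 0.299 -1.883
endloop
endfacet
facet normal 0.086 0.761 0.643
outer loop
vertex -2.433 0.008 -1.573
vertex -2.692 0.299 -1.883
vertex -3.073 -0.015 -1.46
endloop
endfacet
facet normal -0.087 -0.762 -0.642
outer loop
vertex -2.786 -0.532 -2.583
vertex -3.167 -0.845 -2.16
vertex -3.268 -0.425 -2.645
endloop
endfacet
facet normal 0.233 0.611 -0.757
outer loop
vertex -2.786 -0.532 -2.583
vertex -3.268 -0.425 -2.645
vertex -2.692 0.299 -1.883
endloop
endfacet
facet normal 0.233 0.611 -0.757
outer loop
vertex -2.692 0.299 -1.883
vertex -3.268 -0.425 -2.645
vertex -3.174 0.406 -1.945
endloop
endfacet
facet normal 0.086 0.761 0.643
outer loop
vertex -2.692 0.299 -1.883
vertex -3.174 0.406 -1.945
vertex -3.073 -0.015 -1.46
endloop
endfacet
facet normal -0.086 -0.762 -0.642
outer loop
vertex -3.268 -0.425 -2.645
vertex -3.167 -0.845 -2.16
vertex -3.691 -0.564 -2.423
endloop
endfacet
facet normal -0.519 0.584 -0.624
outer loop
vertex -3.268 -0.425 -2.645
vertex -3.691 -0.564 -2.423
vertex -3.174 0.406 -1.945
endloop
endfacet
facet normal -0.520 0.584 -0.623
outer loop
vertex -3.174 0.406 -1.945
vertex -3.691 -0.564 -2.423
vertex -3.597 0.266 -1.723
endloop
endfacet
facet normal 0.085 0.761 0.643
outer loop
vertex -3.174 0.406 -1.945
vertex -3.597 0.266 -1.723
vertex -3.073 -0.015 -1.46
endloop
endfacet
facet normal -0.086 -0.762 -0.642
outer loop
vertex -3.691 -0.564 -2.423
vertex -3.167 -0.845 -2.16
vertex -3.807 -0.868 -2.047
endloop
endfacet
facet normal -0.969 0.215 -0.125
outer loop
vertex -3.691 -0.564 -2.423
vertex -3.807 -0.868 -2.047
vertex -3.597 0.266 -1.723
endloop
endfacet
facet normal -0.969 0.215 -0.125
outer loop
vertex -3.597 0.266 -1.723
vertex -3.807 -0.868 -2.047
vertex -3.713 -0.038 -1.347
endloop
endfacet
facet normal 0.086 0.762 0.642
outer loop
vertex -3.597 0.266 -1.723
vertex -3.713 -0.038 -1.347
vertex -3.073 -0.015 -1.46
endloop
endfacet
facet normal -0.086 -0.761 -0.643
outer loop
vertex -3.807 -0.868 -2.047
vertex -3.167 -0.845 -2.16
vertex -3.548 -1.159 -1.737
endloop
endfacet
facet normal -0.850 -0.280 0.447
outer loop
vertex -3.807 -0.868 -2.047
vertex -3.548 -1.159 -1.737
vertex -3.713 -0.038 -1.347
endloop
endfacet
facet normal -0.849 -0.281 0.447
outer loop
vertex -3.713 -0.038 -1.347
vertex -3.548 -1.159 -1.737
vertex -3.454 -0.328 -1.037
endloop
endfacet
facet normal 0.086 0.762 0.641
outer loop
vertex -3.713 -0.038 -1.347
vertex -3.454 -0.328 -1.037
vertex -3.073 -0.015 -1.46
endloop
endfacet
facet normal -0.086 -0.761 -0.643
outer loop
vertex -3.548 -1.159 -1.737
vertex -3.167 -0.845 -2.16
vertex -3.066 -1.266 -1.675
endloop
endfacet
facet normal -0.233 -0.611 0.757
outer loop
vertex -3.548 -1.159 -1.737
vertex -3.066 -1.266 -1.675
vertex -3.454 -0.328 -1.037
endloop
endfacet
facet normal -0.233 -0.611 0.757
outer loop
vertex -3.454 -0.328 -1.037
vertex -3.066 -1.266 -1.675
vertex -2.972 -0.435 -0.975
endloop
endfacet
facet normal 0.087 0.762 0.642
outer loop
vertex -3.454 -0.328 -1.037
vertex -2.972 -0.435 -0.975
vertex -3.073 -0.015 -1.46
endloop
endfacet
facet normal -0.085 -0.761 -0.643
outer loop
vertex -3.066 -1.266 -1.675
vertex -3.167 -0.845 -2.16
vertex -2.643 -1.126 -1.897
endloop
endfacet
facet normal 0.520 -0.584 0.623
outer loop
vertex -3.066 -1.266 -1.675
vertex -2.643 -1.126 -1.897
vertex -2.972 -0.435 -0.975
endloop
endfacet
facet normal 0.519 -0.585 0.623
outer loop
vertex -2.972 -0.435 -0.975
vertex -2.643 -1.126 -1.897
vertex -2.549 -0.296 -1.197
endloop
endfacet
facet normal 0.086 0.762 0.642
outer loop
vertex -2.972 -0.435 -0.975
vertex -2.549 -0.296 -1.197
vertex -3.073 -0.015 -1.46
endloop
endfacet

endsolid


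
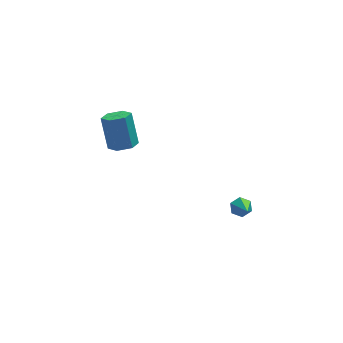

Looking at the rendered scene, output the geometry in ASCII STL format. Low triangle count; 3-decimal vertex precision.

solid 
facet normal -0.000 0.805 -0.593
outer loop
vertex 2.734 -3.008 -3.703
vertex 2.289 -2.86 -3.502
vertex 2.728 -2.706 -3.293
endloop
endfacet
facet normal 0.968 -0.196 0.159
outer loop
vertex 2.734 -3.008 -3.703
vertex 2.728 -2.706 -3.293
vertex 2.291 -4.22 -2.498
endloop
endfacet
facet normal 0.000 0.805 -0.593
outer loop
vertex 2.728 -2.706 -3.293
vertex 2.289 -2.86 -3.502
vertex 2.284 -2.557 -3.091
endloop
endfacet
facet normal 0.476 0.297 0.828
outer loop
vertex 2.728 -2.706 -3.293
vertex 2.284 -2.557 -3.091
vertex 2.291 -4.22 -2.498
endloop
endfacet
facet normal -0.002 0.805 -0.593
outer loop
vertex 2.284 -2.557 -3.091
vertex 2.289 -2.86 -3.502
vertex 1.845 -2.712 -3.3
endloop
endfacet
facet normal -0.493 0.290 0.820
outer loop
vertex 2.284 -2.557 -3.091
vertex 1.845 -2.712 -3.3
vertex 2.291 -4.22 -2.498
endloop
endfacet
facet normal -0.002 0.805 -0.593
outer loop
vertex 1.845 -2.712 -3.3
vertex 2.289 -2.86 -3.502
vertex 1.851 -3.015 -3.711
endloop
endfacet
facet normal -0.967 -0.211 0.141
outer loop
vertex 1.845 -2.712 -3.3
vertex 1.851 -3.015 -3.711
vertex 2.291 -4.22 -2.498
endloop
endfacet
facet normal -0.001 0.804 -0.594
outer loop
vertex 1.851 -3.015 -3.711
vertex 2.289 -2.86 -3.502
vertex 2.295 -3.163 -3.912
endloop
endfacet
facet normal -0.474 -0.705 -0.528
outer loop
vertex 1.851 -3.015 -3.711
vertex 2.295 -3.163 -3.912
vertex 2.291 -4.22 -2.498
endloop
endfacet
facet normal -0.001 0.804 -0.594
outer loop
vertex 2.295 -3.163 -3.912
vertex 2.289 -2.86 -3.502
vertex 2.734 -3.008 -3.703
endloop
endfacet
facet normal 0.494 -0.697 -0.520
outer loop
vertex 2.295 -3.163 -3.912
vertex 2.734 -3.008 -3.703
vertex 2.291 -4.22 -2.498
endloop
endfacet
facet normal 0.121 -0.393 -0.912
outer loop
vertex -1.804 2.399 -3.03
vertex -2.165 1.833 -2.834
vertex -2.498 2.381 -3.114
endloop
endfacet
facet normal 0.024 0.919 -0.392
outer loop
vertex -1.804 2.399 -3.03
vertex -2.498 2.381 -3.114
vertex -2.013 3.074 -1.461
endloop
endfacet
facet normal 0.023 0.920 -0.392
outer loop
vertex -2.013 3.074 -1.461
vertex -2.498 2.381 -3.114
vertex -2.708 3.055 -1.546
endloop
endfacet
facet normal -0.122 0.392 0.912
outer loop
vertex -2.013 3.074 -1.461
vertex -2.708 3.055 -1.546
vertex -2.375 2.507 -1.266
endloop
endfacet
facet normal 0.122 -0.392 -0.912
outer loop
vertex -2.498 2.381 -3.114
vertex -2.165 1.833 -2.834
vertex -2.86 1.814 -2.919
endloop
endfacet
facet normal -0.847 0.437 -0.301
outer loop
vertex -2.498 2.381 -3.114
vertex -2.86 1.814 -2.919
vertex -2.708 3.055 -1.546
endloop
endfacet
facet normal -0.848 0.437 -0.301
outer loop
vertex -2.708 3.055 -1.546
vertex -2.86 1.814 -2.919
vertex -3.069 2.489 -1.351
endloop
endfacet
facet normal -0.122 0.392 0.912
outer loop
vertex -2.708 3.055 -1.546
vertex -3.069 2.489 -1.351
vertex -2.375 2.507 -1.266
endloop
endfacet
facet normal 0.122 -0.392 -0.912
outer loop
vertex -2.86 1.814 -2.919
vertex -2.165 1.833 -2.834
vertex -2.527 1.266 -2.639
endloop
endfacet
facet normal -0.871 -0.483 0.092
outer loop
vertex -2.86 1.814 -2.919
vertex -2.527 1.266 -2.639
vertex -3.069 2.489 -1.351
endloop
endfacet
facet normal -0.871 -0.482 0.092
outer loop
vertex -3.069 2.489 -1.351
vertex -2.527 1.266 -2.639
vertex -2.736 1.941 -1.07
endloop
endfacet
facet normal -0.122 0.393 0.911
outer loop
vertex -3.069 2.489 -1.351
vertex -2.736 1.941 -1.07
vertex -2.375 2.507 -1.266
endloop
endfacet
facet normal 0.122 -0.392 -0.912
outer loop
vertex -2.527 1.266 -2.639
vertex -2.165 1.833 -2.834
vertex -1.832 1.285 -2.554
endloop
endfacet
facet normal -0.023 -0.919 0.393
outer loop
vertex -2.527 1.266 -2.639
vertex -1.832 1.285 -2.554
vertex -2.736 1.941 -1.07
endloop
endfacet
facet normal -0.024 -0.920 0.392
outer loop
vertex -2.736 1.941 -1.07
vertex -1.832 1.285 -2.554
vertex -2.042 1.959 -0.986
endloop
endfacet
facet normal -0.121 0.393 0.912
outer loop
vertex -2.736 1.941 -1.07
vertex -2.042 1.959 -0.986
vertex -2.375 2.507 -1.266
endloop
endfacet
facet normal 0.122 -0.392 -0.912
outer loop
vertex -1.832 1.285 -2.554
vertex -2.165 1.833 -2.834
vertex -1.471 1.851 -2.749
endloop
endfacet
facet normal 0.848 -0.437 0.301
outer loop
vertex -1.832 1.285 -2.554
vertex -1.471 1.851 -2.749
vertex -2.042 1.959 -0.986
endloop
endfacet
facet normal 0.847 -0.437 0.301
outer loop
vertex -2.042 1.959 -0.986
vertex -1.471 1.851 -2.749
vertex -1.68 2.526 -1.181
endloop
endfacet
facet normal -0.122 0.392 0.912
outer loop
vertex -2.042 1.959 -0.986
vertex -1.68 2.526 -1.181
vertex -2.375 2.507 -1.266
endloop
endfacet
facet normal 0.122 -0.393 -0.911
outer loop
vertex -1.471 1.851 -2.749
vertex -2.165 1.833 -2.834
vertex -1.804 2.399 -3.03
endloop
endfacet
facet normal 0.871 0.482 -0.092
outer loop
vertex -1.471 1.851 -2.749
vertex -1.804 2.399 -3.03
vertex -1.68 2.526 -1.181
endloop
endfacet
facet normal 0.871 0.483 -0.092
outer loop
vertex -1.68 2.526 -1.181
vertex -1.804 2.399 -3.03
vertex -2.013 3.074 -1.461
endloop
endfacet
facet normal -0.122 0.392 0.912
outer loop
vertex -1.68 2.526 -1.181
vertex -2.013 3.074 -1.461
vertex -2.375 2.507 -1.266
endloop
endfacet

endsolid


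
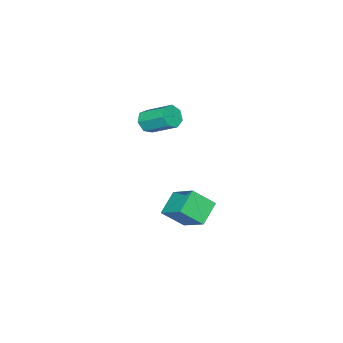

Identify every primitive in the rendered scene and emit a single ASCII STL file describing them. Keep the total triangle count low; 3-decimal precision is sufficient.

solid 
facet normal 0.090 -0.854 -0.512
outer loop
vertex 3.871 0.236 2.981
vertex 3.625 0.603 2.326
vertex 4.362 0.519 2.595
endloop
endfacet
facet normal 0.692 -0.316 0.649
outer loop
vertex 3.871 0.236 2.981
vertex 4.362 0.519 2.595
vertex 3.702 1.85 3.949
endloop
endfacet
facet normal 0.692 -0.316 0.649
outer loop
vertex 3.702 1.85 3.949
vertex 4.362 0.519 2.595
vertex 4.193 2.133 3.563
endloop
endfacet
facet normal -0.090 0.854 0.512
outer loop
vertex 3.702 1.85 3.949
vertex 4.193 2.133 3.563
vertex 3.455 2.217 3.294
endloop
endfacet
facet normal 0.090 -0.854 -0.512
outer loop
vertex 4.362 0.519 2.595
vertex 3.625 0.603 2.326
vertex 4.298 0.865 2.007
endloop
endfacet
facet normal 0.992 0.125 -0.035
outer loop
vertex 4.362 0.519 2.595
vertex 4.298 0.865 2.007
vertex 4.193 2.133 3.563
endloop
endfacet
facet normal 0.992 0.125 -0.035
outer loop
vertex 4.193 2.133 3.563
vertex 4.298 0.865 2.007
vertex 4.129 2.479 2.975
endloop
endfacet
facet normal -0.090 0.854 0.512
outer loop
vertex 4.193 2.133 3.563
vertex 4.129 2.479 2.975
vertex 3.455 2.217 3.294
endloop
endfacet
facet normal 0.090 -0.854 -0.513
outer loop
vertex 4.298 0.865 2.007
vertex 3.625 0.603 2.326
vertex 3.727 1.014 1.659
endloop
endfacet
facet normal 0.545 0.472 -0.692
outer loop
vertex 4.298 0.865 2.007
vertex 3.727 1.014 1.659
vertex 4.129 2.479 2.975
endloop
endfacet
facet normal 0.545 0.472 -0.692
outer loop
vertex 4.129 2.479 2.975
vertex 3.727 1.014 1.659
vertex 3.558 2.628 2.627
endloop
endfacet
facet normal -0.089 0.854 0.512
outer loop
vertex 4.129 2.479 2.975
vertex 3.558 2.628 2.627
vertex 3.455 2.217 3.294
endloop
endfacet
facet normal 0.090 -0.854 -0.512
outer loop
vertex 3.727 1.014 1.659
vertex 3.625 0.603 2.326
vertex 3.078 0.853 1.813
endloop
endfacet
facet normal -0.312 0.464 -0.829
outer loop
vertex 3.727 1.014 1.659
vertex 3.078 0.853 1.813
vertex 3.558 2.628 2.627
endloop
endfacet
facet normal -0.312 0.464 -0.829
outer loop
vertex 3.558 2.628 2.627
vertex 3.078 0.853 1.813
vertex 2.909 2.467 2.781
endloop
endfacet
facet normal -0.090 0.854 0.512
outer loop
vertex 3.558 2.628 2.627
vertex 2.909 2.467 2.781
vertex 3.455 2.217 3.294
endloop
endfacet
facet normal 0.090 -0.854 -0.512
outer loop
vertex 3.078 0.853 1.813
vertex 3.625 0.603 2.326
vertex 2.841 0.504 2.354
endloop
endfacet
facet normal -0.934 0.106 -0.341
outer loop
vertex 3.078 0.853 1.813
vertex 2.841 0.504 2.354
vertex 2.909 2.467 2.781
endloop
endfacet
facet normal -0.934 0.106 -0.341
outer loop
vertex 2.909 2.467 2.781
vertex 2.841 0.504 2.354
vertex 2.672 2.119 3.322
endloop
endfacet
facet normal -0.089 0.855 0.511
outer loop
vertex 2.909 2.467 2.781
vertex 2.672 2.119 3.322
vertex 3.455 2.217 3.294
endloop
endfacet
facet normal 0.090 -0.854 -0.512
outer loop
vertex 2.841 0.504 2.354
vertex 3.625 0.603 2.326
vertex 3.194 0.23 2.873
endloop
endfacet
facet normal -0.852 -0.332 0.405
outer loop
vertex 2.841 0.504 2.354
vertex 3.194 0.23 2.873
vertex 2.672 2.119 3.322
endloop
endfacet
facet normal -0.852 -0.332 0.404
outer loop
vertex 2.672 2.119 3.322
vertex 3.194 0.23 2.873
vertex 3.025 1.844 3.841
endloop
endfacet
facet normal -0.089 0.854 0.513
outer loop
vertex 2.672 2.119 3.322
vertex 3.025 1.844 3.841
vertex 3.455 2.217 3.294
endloop
endfacet
facet normal 0.089 -0.854 -0.512
outer loop
vertex 3.194 0.23 2.873
vertex 3.625 0.603 2.326
vertex 3.871 0.236 2.981
endloop
endfacet
facet normal -0.130 -0.520 0.844
outer loop
vertex 3.194 0.23 2.873
vertex 3.871 0.236 2.981
vertex 3.025 1.844 3.841
endloop
endfacet
facet normal -0.130 -0.520 0.844
outer loop
vertex 3.025 1.844 3.841
vertex 3.871 0.236 2.981
vertex 3.702 1.85 3.949
endloop
endfacet
facet normal -0.089 0.854 0.512
outer loop
vertex 3.025 1.844 3.841
vertex 3.702 1.85 3.949
vertex 3.455 2.217 3.294
endloop
endfacet
facet normal -0.834 -0.119 0.539
outer loop
vertex 3.537 3.649 -2.096
vertex 2.696 4.614 -3.184
vertex 3.045 1.932 -3.238
endloop
endfacet
facet normal 0.501 -0.574 0.648
outer loop
vertex 4.404 2.126 -4.116
vertex 3.537 3.649 -2.096
vertex 3.045 1.932 -3.238
endloop
endfacet
facet normal -0.834 -0.119 0.539
outer loop
vertex 3.045 1.932 -3.238
vertex 2.696 4.614 -3.184
vertex 2.204 2.897 -4.326
endloop
endfacet
facet normal -0.232 -0.810 -0.539
outer loop
vertex 2.204 2.897 -4.326
vertex 4.404 2.126 -4.116
vertex 3.045 1.932 -3.238
endloop
endfacet
facet normal 0.232 0.810 0.539
outer loop
vertex 3.537 3.649 -2.096
vertex 4.055 4.808 -4.062
vertex 2.696 4.614 -3.184
endloop
endfacet
facet normal 0.501 -0.574 0.648
outer loop
vertex 4.896 3.843 -2.974
vertex 3.537 3.649 -2.096
vertex 4.404 2.126 -4.116
endloop
endfacet
facet normal 0.232 0.810 0.539
outer loop
vertex 4.896 3.843 -2.974
vertex 4.055 4.808 -4.062
vertex 3.537 3.649 -2.096
endloop
endfacet
facet normal -0.501 0.574 -0.648
outer loop
vertex 2.696 4.614 -3.184
vertex 4.055 4.808 -4.062
vertex 2.204 2.897 -4.326
endloop
endfacet
facet normal -0.232 -0.810 -0.539
outer loop
vertex 3.563 3.091 -5.204
vertex 4.404 2.126 -4.116
vertex 2.204 2.897 -4.326
endloop
endfacet
facet normal -0.501 0.574 -0.648
outer loop
vertex 2.204 2.897 -4.326
vertex 4.055 4.808 -4.062
vertex 3.563 3.091 -5.204
endloop
endfacet
facet normal 0.834 0.119 -0.539
outer loop
vertex 3.563 3.091 -5.204
vertex 4.896 3.843 -2.974
vertex 4.404 2.126 -4.116
endloop
endfacet
facet normal 0.834 0.119 -0.539
outer loop
vertex 4.055 4.808 -4.062
vertex 4.896 3.843 -2.974
vertex 3.563 3.091 -5.204
endloop
endfacet

endsolid


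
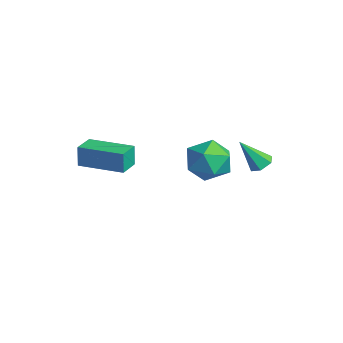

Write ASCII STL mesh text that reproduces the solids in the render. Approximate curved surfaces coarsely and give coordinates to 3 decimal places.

solid 
facet normal 0.227 0.534 -0.814
outer loop
vertex 2.694 1.935 1.009
vertex 2.227 2.182 1.041
vertex 2.65 2.382 1.29
endloop
endfacet
facet normal 0.859 -0.210 0.468
outer loop
vertex 2.694 1.935 1.009
vertex 2.65 2.382 1.29
vertex 1.893 1.398 2.239
endloop
endfacet
facet normal 0.227 0.533 -0.815
outer loop
vertex 2.65 2.382 1.29
vertex 2.227 2.182 1.041
vertex 2.183 2.63 1.322
endloop
endfacet
facet normal 0.327 0.513 0.793
outer loop
vertex 2.65 2.382 1.29
vertex 2.183 2.63 1.322
vertex 1.893 1.398 2.239
endloop
endfacet
facet normal 0.227 0.533 -0.815
outer loop
vertex 2.183 2.63 1.322
vertex 2.227 2.182 1.041
vertex 1.759 2.43 1.073
endloop
endfacet
facet normal -0.600 0.564 0.568
outer loop
vertex 2.183 2.63 1.322
vertex 1.759 2.43 1.073
vertex 1.893 1.398 2.239
endloop
endfacet
facet normal 0.227 0.534 -0.815
outer loop
vertex 1.759 2.43 1.073
vertex 2.227 2.182 1.041
vertex 1.804 1.982 0.792
endloop
endfacet
facet normal -0.994 -0.110 0.017
outer loop
vertex 1.759 2.43 1.073
vertex 1.804 1.982 0.792
vertex 1.893 1.398 2.239
endloop
endfacet
facet normal 0.228 0.533 -0.815
outer loop
vertex 1.804 1.982 0.792
vertex 2.227 2.182 1.041
vertex 2.271 1.735 0.761
endloop
endfacet
facet normal -0.461 -0.833 -0.308
outer loop
vertex 1.804 1.982 0.792
vertex 2.271 1.735 0.761
vertex 1.893 1.398 2.239
endloop
endfacet
facet normal 0.226 0.533 -0.815
outer loop
vertex 2.271 1.735 0.761
vertex 2.227 2.182 1.041
vertex 2.694 1.935 1.009
endloop
endfacet
facet normal 0.465 -0.882 -0.082
outer loop
vertex 2.271 1.735 0.761
vertex 2.694 1.935 1.009
vertex 1.893 1.398 2.239
endloop
endfacet
facet normal -0.716 -0.697 -0.041
outer loop
vertex -2.68 -3.479 0.485
vertex -3.387 -2.748 0.397
vertex -2.591 -3.512 -0.5
endloop
endfacet
facet normal 0.692 -0.716 0.087
outer loop
vertex -1.173 -2.132 -0.417
vertex -2.68 -3.479 0.485
vertex -2.591 -3.512 -0.5
endloop
endfacet
facet normal -0.716 -0.697 -0.042
outer loop
vertex -2.591 -3.512 -0.5
vertex -3.387 -2.748 0.397
vertex -3.297 -2.781 -0.589
endloop
endfacet
facet normal 0.091 -0.033 -0.995
outer loop
vertex -3.297 -2.781 -0.589
vertex -1.173 -2.132 -0.417
vertex -2.591 -3.512 -0.5
endloop
endfacet
facet normal -0.090 0.033 0.995
outer loop
vertex -2.68 -3.479 0.485
vertex -1.969 -1.368 0.48
vertex -3.387 -2.748 0.397
endloop
endfacet
facet normal 0.692 -0.716 0.087
outer loop
vertex -1.263 -2.099 0.569
vertex -2.68 -3.479 0.485
vertex -1.173 -2.132 -0.417
endloop
endfacet
facet normal -0.091 0.033 0.995
outer loop
vertex -1.263 -2.099 0.569
vertex -1.969 -1.368 0.48
vertex -2.68 -3.479 0.485
endloop
endfacet
facet normal -0.692 0.716 -0.087
outer loop
vertex -3.387 -2.748 0.397
vertex -1.969 -1.368 0.48
vertex -3.297 -2.781 -0.589
endloop
endfacet
facet normal 0.090 -0.032 -0.995
outer loop
vertex -1.88 -1.401 -0.505
vertex -1.173 -2.132 -0.417
vertex -3.297 -2.781 -0.589
endloop
endfacet
facet normal -0.692 0.716 -0.087
outer loop
vertex -3.297 -2.781 -0.589
vertex -1.969 -1.368 0.48
vertex -1.88 -1.401 -0.505
endloop
endfacet
facet normal 0.716 0.697 0.042
outer loop
vertex -1.88 -1.401 -0.505
vertex -1.263 -2.099 0.569
vertex -1.173 -2.132 -0.417
endloop
endfacet
facet normal 0.716 0.697 0.041
outer loop
vertex -1.969 -1.368 0.48
vertex -1.263 -2.099 0.569
vertex -1.88 -1.401 -0.505
endloop
endfacet
facet normal -0.701 -0.107 0.706
outer loop
vertex -3.393 2.156 -1.122
vertex -2.87 1.235 -0.742
vertex -2.604 2.246 -0.325
endloop
endfacet
facet normal -0.610 0.581 0.538
outer loop
vertex -3.393 2.156 -1.122
vertex -2.604 2.246 -0.325
vertex -2.639 2.99 -1.168
endloop
endfacet
facet normal -0.737 0.657 -0.159
outer loop
vertex -3.393 2.156 -1.122
vertex -2.639 2.99 -1.168
vertex -2.927 2.44 -2.106
endloop
endfacet
facet normal -0.905 0.017 -0.424
outer loop
vertex -3.393 2.156 -1.122
vertex -2.927 2.44 -2.106
vertex -3.07 1.355 -1.843
endloop
endfacet
facet normal -0.883 -0.456 0.111
outer loop
vertex -3.393 2.156 -1.122
vertex -3.07 1.355 -1.843
vertex -2.87 1.235 -0.742
endloop
endfacet
facet normal 0.073 0.749 0.658
outer loop
vertex -2.639 2.99 -1.168
vertex -2.604 2.246 -0.325
vertex -1.65 2.585 -0.817
endloop
endfacet
facet normal -0.073 -0.364 0.929
outer loop
vertex -2.604 2.246 -0.325
vertex -2.87 1.235 -0.742
vertex -1.793 1.5 -0.554
endloop
endfacet
facet normal -0.368 -0.929 -0.034
outer loop
vertex -2.87 1.235 -0.742
vertex -3.07 1.355 -1.843
vertex -2.081 0.95 -1.492
endloop
endfacet
facet normal -0.405 -0.165 -0.899
outer loop
vertex -3.07 1.355 -1.843
vertex -2.927 2.44 -2.106
vertex -2.116 1.694 -2.335
endloop
endfacet
facet normal -0.132 0.872 -0.471
outer loop
vertex -2.927 2.44 -2.106
vertex -2.639 2.99 -1.168
vertex -1.85 2.705 -1.918
endloop
endfacet
facet normal 0.905 -0.017 0.424
outer loop
vertex -1.327 1.784 -1.538
vertex -1.65 2.585 -0.817
vertex -1.793 1.5 -0.554
endloop
endfacet
facet normal 0.737 -0.657 0.159
outer loop
vertex -1.327 1.784 -1.538
vertex -1.793 1.5 -0.554
vertex -2.081 0.95 -1.492
endloop
endfacet
facet normal 0.610 -0.581 -0.538
outer loop
vertex -1.327 1.784 -1.538
vertex -2.081 0.95 -1.492
vertex -2.116 1.694 -2.335
endloop
endfacet
facet normal 0.701 0.107 -0.706
outer loop
vertex -1.327 1.784 -1.538
vertex -2.116 1.694 -2.335
vertex -1.85 2.705 -1.918
endloop
endfacet
facet normal 0.883 0.456 -0.111
outer loop
vertex -1.327 1.784 -1.538
vertex -1.85 2.705 -1.918
vertex -1.65 2.585 -0.817
endloop
endfacet
facet normal 0.405 0.165 0.899
outer loop
vertex -1.793 1.5 -0.554
vertex -1.65 2.585 -0.817
vertex -2.604 2.246 -0.325
endloop
endfacet
facet normal 0.132 -0.872 0.471
outer loop
vertex -2.081 0.95 -1.492
vertex -1.793 1.5 -0.554
vertex -2.87 1.235 -0.742
endloop
endfacet
facet normal -0.073 -0.749 -0.658
outer loop
vertex -2.116 1.694 -2.335
vertex -2.081 0.95 -1.492
vertex -3.07 1.355 -1.843
endloop
endfacet
facet normal 0.073 0.364 -0.929
outer loop
vertex -1.85 2.705 -1.918
vertex -2.116 1.694 -2.335
vertex -2.927 2.44 -2.106
endloop
endfacet
facet normal 0.368 0.929 0.034
outer loop
vertex -1.65 2.585 -0.817
vertex -1.85 2.705 -1.918
vertex -2.639 2.99 -1.168
endloop
endfacet

endsolid


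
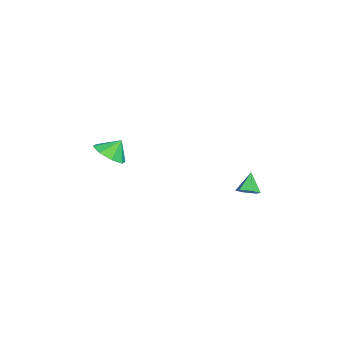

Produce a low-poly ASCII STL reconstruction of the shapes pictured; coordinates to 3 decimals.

solid 
facet normal 0.575 -0.134 -0.807
outer loop
vertex 0.969 3.487 -3.197
vertex 0.427 3.273 -3.548
vertex 0.589 3.933 -3.542
endloop
endfacet
facet normal 0.308 0.732 0.607
outer loop
vertex 0.969 3.487 -3.197
vertex 0.589 3.933 -3.542
vertex -0.327 3.447 -2.492
endloop
endfacet
facet normal 0.576 -0.134 -0.806
outer loop
vertex 0.589 3.933 -3.542
vertex 0.427 3.273 -3.548
vertex 0.048 3.719 -3.893
endloop
endfacet
facet normal -0.405 0.912 0.069
outer loop
vertex 0.589 3.933 -3.542
vertex 0.048 3.719 -3.893
vertex -0.327 3.447 -2.492
endloop
endfacet
facet normal 0.576 -0.134 -0.806
outer loop
vertex 0.048 3.719 -3.893
vertex 0.427 3.273 -3.548
vertex -0.114 3.058 -3.899
endloop
endfacet
facet normal -0.949 0.235 -0.209
outer loop
vertex 0.048 3.719 -3.893
vertex -0.114 3.058 -3.899
vertex -0.327 3.447 -2.492
endloop
endfacet
facet normal 0.576 -0.133 -0.806
outer loop
vertex -0.114 3.058 -3.899
vertex 0.427 3.273 -3.548
vertex 0.266 2.612 -3.554
endloop
endfacet
facet normal -0.780 -0.623 0.054
outer loop
vertex -0.114 3.058 -3.899
vertex 0.266 2.612 -3.554
vertex -0.327 3.447 -2.492
endloop
endfacet
facet normal 0.576 -0.133 -0.807
outer loop
vertex 0.266 2.612 -3.554
vertex 0.427 3.273 -3.548
vertex 0.807 2.826 -3.203
endloop
endfacet
facet normal -0.067 -0.802 0.593
outer loop
vertex 0.266 2.612 -3.554
vertex 0.807 2.826 -3.203
vertex -0.327 3.447 -2.492
endloop
endfacet
facet normal 0.575 -0.134 -0.807
outer loop
vertex 0.807 2.826 -3.203
vertex 0.427 3.273 -3.548
vertex 0.969 3.487 -3.197
endloop
endfacet
facet normal 0.477 -0.125 0.870
outer loop
vertex 0.807 2.826 -3.203
vertex 0.969 3.487 -3.197
vertex -0.327 3.447 -2.492
endloop
endfacet
facet normal 0.174 -0.570 -0.803
outer loop
vertex -1.134 -3.407 -2.324
vertex -1.808 -4.147 -1.944
vertex -1.904 -3.288 -2.575
endloop
endfacet
facet normal 0.112 0.986 0.123
outer loop
vertex -1.134 -3.407 -2.324
vertex -1.904 -3.288 -2.575
vertex -2.012 -3.473 -0.996
endloop
endfacet
facet normal 0.173 -0.570 -0.803
outer loop
vertex -1.904 -3.288 -2.575
vertex -1.808 -4.147 -1.944
vertex -2.618 -3.672 -2.456
endloop
endfacet
facet normal -0.463 0.883 0.072
outer loop
vertex -1.904 -3.288 -2.575
vertex -2.618 -3.672 -2.456
vertex -2.012 -3.473 -0.996
endloop
endfacet
facet normal 0.173 -0.571 -0.803
outer loop
vertex -2.618 -3.672 -2.456
vertex -1.808 -4.147 -1.944
vertex -2.857 -4.334 -2.037
endloop
endfacet
facet normal -0.832 0.478 0.280
outer loop
vertex -2.618 -3.672 -2.456
vertex -2.857 -4.334 -2.037
vertex -2.012 -3.473 -0.996
endloop
endfacet
facet normal 0.173 -0.570 -0.803
outer loop
vertex -2.857 -4.334 -2.037
vertex -1.808 -4.147 -1.944
vertex -2.481 -4.886 -1.564
endloop
endfacet
facet normal -0.779 0.007 0.627
outer loop
vertex -2.857 -4.334 -2.037
vertex -2.481 -4.886 -1.564
vertex -2.012 -3.473 -0.996
endloop
endfacet
facet normal 0.173 -0.571 -0.803
outer loop
vertex -2.481 -4.886 -1.564
vertex -1.808 -4.147 -1.944
vertex -1.711 -5.005 -1.313
endloop
endfacet
facet normal -0.335 -0.254 0.907
outer loop
vertex -2.481 -4.886 -1.564
vertex -1.711 -5.005 -1.313
vertex -2.012 -3.473 -0.996
endloop
endfacet
facet normal 0.174 -0.571 -0.803
outer loop
vertex -1.711 -5.005 -1.313
vertex -1.808 -4.147 -1.944
vertex -0.997 -4.621 -1.431
endloop
endfacet
facet normal 0.240 -0.151 0.959
outer loop
vertex -1.711 -5.005 -1.313
vertex -0.997 -4.621 -1.431
vertex -2.012 -3.473 -0.996
endloop
endfacet
facet normal 0.174 -0.571 -0.802
outer loop
vertex -0.997 -4.621 -1.431
vertex -1.808 -4.147 -1.944
vertex -0.758 -3.959 -1.85
endloop
endfacet
facet normal 0.610 0.255 0.750
outer loop
vertex -0.997 -4.621 -1.431
vertex -0.758 -3.959 -1.85
vertex -2.012 -3.473 -0.996
endloop
endfacet
facet normal 0.174 -0.571 -0.803
outer loop
vertex -0.758 -3.959 -1.85
vertex -1.808 -4.147 -1.944
vertex -1.134 -3.407 -2.324
endloop
endfacet
facet normal 0.557 0.726 0.404
outer loop
vertex -0.758 -3.959 -1.85
vertex -1.134 -3.407 -2.324
vertex -2.012 -3.473 -0.996
endloop
endfacet

endsolid
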